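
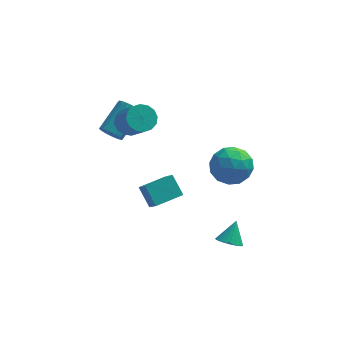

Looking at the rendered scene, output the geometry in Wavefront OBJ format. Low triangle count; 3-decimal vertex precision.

v -2.939 -0.067 -1.528
v -2.62 -0.83 -0.659
v -1.722 0.626 -1.366
v -1.403 -0.137 -0.497
v -2.437 -0.763 -2.323
v -2.118 -1.526 -1.454
v -1.22 -0.07 -2.161
v -0.901 -0.833 -1.292
v 1.466 4.221 -2.508
v 2.348 3.918 -3.155
v 0.332 3.302 -3.625
v 1.214 2.999 -4.272
v 1.102 2.569 -3.227
v 1.803 3.137 -2.536
v 0.877 4.083 -4.244
v 1.578 4.651 -3.553
v 1.985 3.832 -4.228
v 2.124 2.897 -3.599
v 0.556 4.323 -3.181
v 0.695 3.388 -2.552
v 2.006 4.15 -2.734
v 0.674 3.07 -4.046
v 0.608 2.817 -3.432
v 1.126 2.639 -3.812
v 1.686 3.691 -2.37
v 2.205 3.513 -2.75
v 1.472 2.72 -2.792
v 0.475 3.707 -4.03
v 0.994 3.529 -4.41
v 1.554 4.581 -2.968
v 2.072 4.403 -3.348
v 1.208 4.5 -3.988
v 2.312 3.922 -3.744
v 1.645 3.382 -4.401
v 1.447 4.019 -4.384
v 1.859 4.352 -3.978
v 2.393 3.372 -3.375
v 1.727 2.832 -4.031
v 1.661 2.579 -3.417
v 2.073 2.913 -3.011
v 2.18 3.322 -4.005
v 0.953 4.388 -2.749
v 0.287 3.848 -3.405
v 0.607 4.307 -3.769
v 1.019 4.641 -3.363
v 1.035 3.838 -2.379
v 0.368 3.298 -3.036
v 0.821 2.868 -2.802
v 1.233 3.201 -2.396
v 0.5 3.898 -2.775
v -3.425 2.448 0.986
v -2.766 2.396 0.61
v -2.156 1.4 1.818
v -2.815 1.452 2.194
v -2.725 2.708 0.846
v -2.115 1.712 2.054
v -2.87 2.95 1.12
v -2.26 1.954 2.328
v -3.165 3.058 1.357
v -2.555 2.062 2.565
v -3.529 3.002 1.496
v -2.919 2.006 2.703
v -3.865 2.798 1.497
v -3.255 1.802 2.705
v -4.084 2.5 1.362
v -3.474 1.504 2.57
v -4.125 2.188 1.126
v -3.515 1.192 2.334
v -3.98 1.946 0.852
v -3.37 0.95 2.06
v -3.685 1.838 0.615
v -3.075 0.842 1.823
v -3.321 1.894 0.477
v -2.711 0.898 1.684
v -2.985 2.098 0.475
v -2.375 1.102 1.683
v 1.18 -2.476 -3.151
v 1.594 -2.16 -3.54
v 1.5 -1.784 -2.249
v 1.383 -2.023 -3.57
v 1.141 -1.954 -3.537
v 0.905 -1.965 -3.444
v 0.711 -2.054 -3.307
v 0.588 -2.206 -3.147
v 0.555 -2.4 -2.986
v 0.618 -2.605 -2.851
v 0.766 -2.791 -2.761
v 0.977 -2.928 -2.731
v 1.218 -2.997 -2.764
v 1.454 -2.986 -2.857
v 1.649 -2.898 -2.994
v 1.771 -2.745 -3.155
v 1.804 -2.551 -3.315
v 1.742 -2.346 -3.45
v -4.342 2.972 -0.425
v -3.837 2.912 -0.813
v -2.972 4.188 0.117
v -3.478 4.248 0.505
v -4.026 3.144 -0.954
v -3.162 4.42 -0.025
v -4.301 3.33 -0.954
v -3.436 4.605 -0.024
v -4.586 3.419 -0.812
v -3.722 4.695 0.118
v -4.806 3.39 -0.566
v -3.942 4.665 0.364
v -4.902 3.248 -0.283
v -4.038 4.524 0.647
v -4.848 3.032 -0.037
v -3.983 4.308 0.893
v -4.658 2.8 0.105
v -3.794 4.076 1.034
v -4.384 2.615 0.104
v -3.519 3.89 1.034
v -4.098 2.525 -0.038
v -3.234 3.801 0.892
v -3.878 2.555 -0.284
v -3.014 3.83 0.646
v -3.782 2.696 -0.567
v -2.918 3.972 0.363
f 2 4 1
f 5 2 1
f 1 4 3
f 3 5 1
f 2 8 4
f 6 2 5
f 6 8 2
f 4 8 3
f 7 5 3
f 3 8 7
f 7 6 5
f 8 6 7
f 9 46 25
f 46 20 49
f 25 49 14
f 46 49 25
f 9 25 21
f 25 14 26
f 21 26 10
f 25 26 21
f 9 21 30
f 21 10 31
f 30 31 16
f 21 31 30
f 9 30 42
f 30 16 45
f 42 45 19
f 30 45 42
f 9 42 46
f 42 19 50
f 46 50 20
f 42 50 46
f 10 26 37
f 26 14 40
f 37 40 18
f 26 40 37
f 14 49 27
f 49 20 48
f 27 48 13
f 49 48 27
f 20 50 47
f 50 19 43
f 47 43 11
f 50 43 47
f 19 45 44
f 45 16 32
f 44 32 15
f 45 32 44
f 16 31 36
f 31 10 33
f 36 33 17
f 31 33 36
f 12 38 24
f 38 18 39
f 24 39 13
f 38 39 24
f 12 24 22
f 24 13 23
f 22 23 11
f 24 23 22
f 12 22 29
f 22 11 28
f 29 28 15
f 22 28 29
f 12 29 34
f 29 15 35
f 34 35 17
f 29 35 34
f 12 34 38
f 34 17 41
f 38 41 18
f 34 41 38
f 13 39 27
f 39 18 40
f 27 40 14
f 39 40 27
f 11 23 47
f 23 13 48
f 47 48 20
f 23 48 47
f 15 28 44
f 28 11 43
f 44 43 19
f 28 43 44
f 17 35 36
f 35 15 32
f 36 32 16
f 35 32 36
f 18 41 37
f 41 17 33
f 37 33 10
f 41 33 37
f 52 51 55
f 52 55 53
f 53 55 56
f 53 56 54
f 55 51 57
f 55 57 56
f 56 57 58
f 56 58 54
f 57 51 59
f 57 59 58
f 58 59 60
f 58 60 54
f 59 51 61
f 59 61 60
f 60 61 62
f 60 62 54
f 61 51 63
f 61 63 62
f 62 63 64
f 62 64 54
f 63 51 65
f 63 65 64
f 64 65 66
f 64 66 54
f 65 51 67
f 65 67 66
f 66 67 68
f 66 68 54
f 67 51 69
f 67 69 68
f 68 69 70
f 68 70 54
f 69 51 71
f 69 71 70
f 70 71 72
f 70 72 54
f 71 51 73
f 71 73 72
f 72 73 74
f 72 74 54
f 73 51 75
f 73 75 74
f 74 75 76
f 74 76 54
f 75 51 52
f 75 52 76
f 76 52 53
f 76 53 54
f 78 77 80
f 78 80 79
f 80 77 81
f 80 81 79
f 81 77 82
f 81 82 79
f 82 77 83
f 82 83 79
f 83 77 84
f 83 84 79
f 84 77 85
f 84 85 79
f 85 77 86
f 85 86 79
f 86 77 87
f 86 87 79
f 87 77 88
f 87 88 79
f 88 77 89
f 88 89 79
f 89 77 90
f 89 90 79
f 90 77 91
f 90 91 79
f 91 77 92
f 91 92 79
f 92 77 93
f 92 93 79
f 93 77 94
f 93 94 79
f 94 77 78
f 94 78 79
f 96 95 99
f 96 99 97
f 97 99 100
f 97 100 98
f 99 95 101
f 99 101 100
f 100 101 102
f 100 102 98
f 101 95 103
f 101 103 102
f 102 103 104
f 102 104 98
f 103 95 105
f 103 105 104
f 104 105 106
f 104 106 98
f 105 95 107
f 105 107 106
f 106 107 108
f 106 108 98
f 107 95 109
f 107 109 108
f 108 109 110
f 108 110 98
f 109 95 111
f 109 111 110
f 110 111 112
f 110 112 98
f 111 95 113
f 111 113 112
f 112 113 114
f 112 114 98
f 113 95 115
f 113 115 114
f 114 115 116
f 114 116 98
f 115 95 117
f 115 117 116
f 116 117 118
f 116 118 98
f 117 95 119
f 117 119 118
f 118 119 120
f 118 120 98
f 119 95 96
f 119 96 120
f 120 96 97
f 120 97 98



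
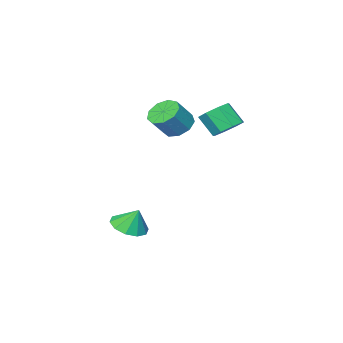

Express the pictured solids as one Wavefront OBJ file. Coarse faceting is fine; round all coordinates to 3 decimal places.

v -0.131 -0.974 2.318
v 0.452 -0.927 1.787
v 1.294 -0.918 2.711
v 0.711 -0.966 3.242
v 0.291 -0.431 1.929
v 1.132 -0.422 2.854
v -0.068 -0.19 2.253
v 0.773 -0.181 3.178
v -0.456 -0.316 2.608
v 0.385 -0.307 3.532
v -0.692 -0.75 2.826
v 0.149 -0.741 3.751
v -0.665 -1.289 2.807
v 0.176 -1.28 3.732
v -0.388 -1.681 2.559
v 0.453 -1.672 3.483
v 0.009 -1.743 2.198
v 0.85 -1.734 3.122
v 0.341 -1.445 1.893
v 1.182 -1.436 2.818
v 2.57 -0.937 -2.819
v 3.222 -0.381 -2.97
v 2.41 -0.483 -1.841
v 2.767 -0.156 -3.149
v 2.237 -0.23 -3.202
v 1.834 -0.574 -3.108
v 1.713 -1.057 -2.904
v 1.919 -1.493 -2.667
v 2.374 -1.718 -2.489
v 2.904 -1.644 -2.436
v 3.306 -1.3 -2.53
v 3.428 -0.817 -2.734
v -1.459 0.676 2.218
v -0.751 0.509 1.934
v -0.534 -0.182 2.878
v -1.241 -0.016 3.162
v -0.749 0.991 2.286
v -0.531 0.3 3.23
v -1.161 1.288 2.598
v -0.944 0.597 3.542
v -1.748 1.226 2.688
v -1.531 0.535 3.632
v -2.166 0.842 2.502
v -1.949 0.151 3.446
v -2.169 0.36 2.15
v -1.951 -0.331 3.094
v -1.756 0.063 1.838
v -1.539 -0.628 2.782
v -1.169 0.125 1.748
v -0.952 -0.566 2.692
f 2 1 5
f 2 5 3
f 3 5 6
f 3 6 4
f 5 1 7
f 5 7 6
f 6 7 8
f 6 8 4
f 7 1 9
f 7 9 8
f 8 9 10
f 8 10 4
f 9 1 11
f 9 11 10
f 10 11 12
f 10 12 4
f 11 1 13
f 11 13 12
f 12 13 14
f 12 14 4
f 13 1 15
f 13 15 14
f 14 15 16
f 14 16 4
f 15 1 17
f 15 17 16
f 16 17 18
f 16 18 4
f 17 1 19
f 17 19 18
f 18 19 20
f 18 20 4
f 19 1 2
f 19 2 20
f 20 2 3
f 20 3 4
f 22 21 24
f 22 24 23
f 24 21 25
f 24 25 23
f 25 21 26
f 25 26 23
f 26 21 27
f 26 27 23
f 27 21 28
f 27 28 23
f 28 21 29
f 28 29 23
f 29 21 30
f 29 30 23
f 30 21 31
f 30 31 23
f 31 21 32
f 31 32 23
f 32 21 22
f 32 22 23
f 34 33 37
f 34 37 35
f 35 37 38
f 35 38 36
f 37 33 39
f 37 39 38
f 38 39 40
f 38 40 36
f 39 33 41
f 39 41 40
f 40 41 42
f 40 42 36
f 41 33 43
f 41 43 42
f 42 43 44
f 42 44 36
f 43 33 45
f 43 45 44
f 44 45 46
f 44 46 36
f 45 33 47
f 45 47 46
f 46 47 48
f 46 48 36
f 47 33 49
f 47 49 48
f 48 49 50
f 48 50 36
f 49 33 34
f 49 34 50
f 50 34 35
f 50 35 36



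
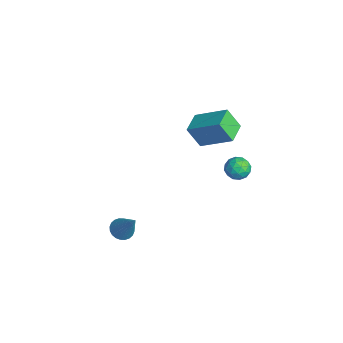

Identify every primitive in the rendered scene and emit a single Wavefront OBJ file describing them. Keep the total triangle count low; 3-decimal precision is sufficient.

v 1.958 -3.819 -1.278
v 2.518 -3.804 -1.646
v 3.022 -3.381 0.358
v 2.44 -3.555 -1.662
v 2.289 -3.346 -1.619
v 2.087 -3.209 -1.525
v 1.866 -3.165 -1.393
v 1.658 -3.221 -1.243
v 1.497 -3.368 -1.099
v 1.406 -3.583 -0.982
v 1.399 -3.834 -0.911
v 1.477 -4.083 -0.895
v 1.628 -4.292 -0.937
v 1.83 -4.429 -1.032
v 2.051 -4.473 -1.164
v 2.259 -4.417 -1.313
v 2.42 -4.27 -1.457
v 2.511 -4.055 -1.574
v 1.31 3.192 1.031
v 1.701 2.783 1.518
v 0.419 2.377 1.062
v 0.81 1.968 1.549
v 0.527 2.627 1.757
v 1.078 3.131 1.738
v 1.042 2.029 0.842
v 1.593 2.533 0.823
v 1.535 2.064 1.401
v 1.217 2.434 1.967
v 0.903 2.726 0.613
v 0.585 3.096 1.179
v 1.584 3.059 1.272
v 0.536 2.101 1.308
v 0.37 2.488 1.43
v 0.6 2.248 1.717
v 1.218 3.263 1.401
v 1.447 3.023 1.687
v 0.757 2.931 1.828
v 0.673 2.137 0.893
v 0.902 1.897 1.179
v 1.52 2.912 0.863
v 1.75 2.672 1.15
v 1.363 2.229 0.752
v 1.716 2.396 1.49
v 1.192 1.917 1.508
v 1.329 1.953 1.092
v 1.652 2.249 1.081
v 1.529 2.613 1.822
v 1.005 2.135 1.84
v 0.839 2.522 1.962
v 1.163 2.818 1.951
v 1.432 2.191 1.753
v 1.115 3.025 0.74
v 0.591 2.547 0.758
v 0.957 2.342 0.629
v 1.281 2.638 0.618
v 0.928 3.243 1.072
v 0.404 2.764 1.09
v 0.468 2.911 1.499
v 0.791 3.207 1.488
v 0.688 2.969 0.827
v -3.747 2.032 -0.934
v -4.091 1.363 0.341
v -4.877 2.833 -0.819
v -5.221 2.164 0.456
v -2.599 3.496 0.144
v -2.943 2.827 1.419
v -3.729 4.297 0.259
v -4.073 3.628 1.534
f 2 1 4
f 2 4 3
f 4 1 5
f 4 5 3
f 5 1 6
f 5 6 3
f 6 1 7
f 6 7 3
f 7 1 8
f 7 8 3
f 8 1 9
f 8 9 3
f 9 1 10
f 9 10 3
f 10 1 11
f 10 11 3
f 11 1 12
f 11 12 3
f 12 1 13
f 12 13 3
f 13 1 14
f 13 14 3
f 14 1 15
f 14 15 3
f 15 1 16
f 15 16 3
f 16 1 17
f 16 17 3
f 17 1 18
f 17 18 3
f 18 1 2
f 18 2 3
f 19 56 35
f 56 30 59
f 35 59 24
f 56 59 35
f 19 35 31
f 35 24 36
f 31 36 20
f 35 36 31
f 19 31 40
f 31 20 41
f 40 41 26
f 31 41 40
f 19 40 52
f 40 26 55
f 52 55 29
f 40 55 52
f 19 52 56
f 52 29 60
f 56 60 30
f 52 60 56
f 20 36 47
f 36 24 50
f 47 50 28
f 36 50 47
f 24 59 37
f 59 30 58
f 37 58 23
f 59 58 37
f 30 60 57
f 60 29 53
f 57 53 21
f 60 53 57
f 29 55 54
f 55 26 42
f 54 42 25
f 55 42 54
f 26 41 46
f 41 20 43
f 46 43 27
f 41 43 46
f 22 48 34
f 48 28 49
f 34 49 23
f 48 49 34
f 22 34 32
f 34 23 33
f 32 33 21
f 34 33 32
f 22 32 39
f 32 21 38
f 39 38 25
f 32 38 39
f 22 39 44
f 39 25 45
f 44 45 27
f 39 45 44
f 22 44 48
f 44 27 51
f 48 51 28
f 44 51 48
f 23 49 37
f 49 28 50
f 37 50 24
f 49 50 37
f 21 33 57
f 33 23 58
f 57 58 30
f 33 58 57
f 25 38 54
f 38 21 53
f 54 53 29
f 38 53 54
f 27 45 46
f 45 25 42
f 46 42 26
f 45 42 46
f 28 51 47
f 51 27 43
f 47 43 20
f 51 43 47
f 62 64 61
f 65 62 61
f 61 64 63
f 63 65 61
f 62 68 64
f 66 62 65
f 66 68 62
f 64 68 63
f 67 65 63
f 63 68 67
f 67 66 65
f 68 66 67



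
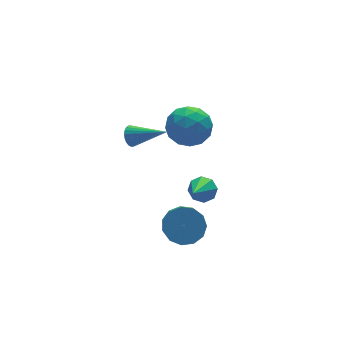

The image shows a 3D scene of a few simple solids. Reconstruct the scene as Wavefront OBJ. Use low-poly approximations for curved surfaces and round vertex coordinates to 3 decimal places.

v 1.34 -2.996 1.059
v 1.926 -3.448 1.236
v 0.22 -4.004 2.201
v 1.881 -2.992 1.594
v 1.519 -2.538 1.639
v 1.053 -2.353 1.345
v 0.755 -2.545 0.883
v 0.8 -3.001 0.525
v 1.161 -3.454 0.48
v 1.628 -3.64 0.774
v 0.382 2.696 0.998
v 0.7 2.625 0.436
v 1.698 1.284 1.922
v 0.83 2.816 0.543
v 0.891 2.988 0.719
v 0.875 3.115 0.937
v 0.784 3.179 1.165
v 0.631 3.17 1.367
v 0.441 3.088 1.514
v 0.242 2.947 1.581
v 0.064 2.767 1.56
v -0.066 2.577 1.454
v -0.127 2.405 1.278
v -0.111 2.277 1.059
v -0.02 2.213 0.832
v 0.133 2.223 0.629
v 0.323 2.305 0.483
v 0.523 2.446 0.415
v 2.376 1.072 2.823
v 3.186 0.566 3.648
v 1.274 -0.646 2.852
v 2.084 -1.152 3.677
v 1.333 -0.201 4.031
v 2.015 0.861 4.013
v 2.445 -0.941 2.487
v 3.127 0.121 2.469
v 3.229 -0.677 3.441
v 2.541 -0.22 4.395
v 1.919 0.14 2.105
v 1.231 0.597 3.059
v 2.878 0.97 3.233
v 1.582 -1.05 3.267
v 1.141 -0.491 3.475
v 1.617 -0.788 3.96
v 2.189 1.143 3.447
v 2.665 0.846 3.932
v 1.576 0.395 4.158
v 1.795 -0.926 2.568
v 2.271 -1.223 3.053
v 2.843 0.708 2.54
v 3.319 0.411 3.025
v 2.884 -0.475 2.342
v 3.379 -0.058 3.596
v 2.731 -1.068 3.613
v 2.944 -0.944 2.914
v 3.344 -0.32 2.903
v 2.975 0.211 4.157
v 2.327 -0.799 4.174
v 1.886 -0.241 4.382
v 2.286 0.384 4.371
v 3 -0.521 4.035
v 2.133 0.719 2.326
v 1.485 -0.291 2.343
v 2.174 -0.464 2.129
v 2.574 0.161 2.118
v 1.729 0.988 2.887
v 1.081 -0.022 2.904
v 1.116 0.24 3.597
v 1.516 0.864 3.586
v 1.46 0.441 2.465
v 0.116 -3.271 -1.009
v 0.849 -2.875 -0.321
v 0.316 -3.932 0.856
v -0.416 -4.329 0.169
v 0.346 -2.54 -0.248
v -0.187 -3.597 0.93
v -0.229 -2.437 -0.416
v -0.762 -3.495 0.761
v -0.695 -2.599 -0.773
v -1.228 -3.657 0.405
v -0.904 -2.975 -1.204
v -1.436 -4.032 -0.026
v -0.788 -3.444 -1.573
v -1.321 -4.502 -0.396
v -0.385 -3.859 -1.763
v -0.918 -4.916 -0.586
v 0.177 -4.087 -1.714
v -0.356 -5.144 -0.536
v 0.72 -4.056 -1.441
v 0.187 -5.114 -0.263
v 1.071 -3.776 -1.03
v 0.538 -4.833 0.148
v 1.119 -3.336 -0.613
v 0.586 -4.393 0.565
f 2 1 4
f 2 4 3
f 4 1 5
f 4 5 3
f 5 1 6
f 5 6 3
f 6 1 7
f 6 7 3
f 7 1 8
f 7 8 3
f 8 1 9
f 8 9 3
f 9 1 10
f 9 10 3
f 10 1 2
f 10 2 3
f 12 11 14
f 12 14 13
f 14 11 15
f 14 15 13
f 15 11 16
f 15 16 13
f 16 11 17
f 16 17 13
f 17 11 18
f 17 18 13
f 18 11 19
f 18 19 13
f 19 11 20
f 19 20 13
f 20 11 21
f 20 21 13
f 21 11 22
f 21 22 13
f 22 11 23
f 22 23 13
f 23 11 24
f 23 24 13
f 24 11 25
f 24 25 13
f 25 11 26
f 25 26 13
f 26 11 27
f 26 27 13
f 27 11 28
f 27 28 13
f 28 11 12
f 28 12 13
f 29 66 45
f 66 40 69
f 45 69 34
f 66 69 45
f 29 45 41
f 45 34 46
f 41 46 30
f 45 46 41
f 29 41 50
f 41 30 51
f 50 51 36
f 41 51 50
f 29 50 62
f 50 36 65
f 62 65 39
f 50 65 62
f 29 62 66
f 62 39 70
f 66 70 40
f 62 70 66
f 30 46 57
f 46 34 60
f 57 60 38
f 46 60 57
f 34 69 47
f 69 40 68
f 47 68 33
f 69 68 47
f 40 70 67
f 70 39 63
f 67 63 31
f 70 63 67
f 39 65 64
f 65 36 52
f 64 52 35
f 65 52 64
f 36 51 56
f 51 30 53
f 56 53 37
f 51 53 56
f 32 58 44
f 58 38 59
f 44 59 33
f 58 59 44
f 32 44 42
f 44 33 43
f 42 43 31
f 44 43 42
f 32 42 49
f 42 31 48
f 49 48 35
f 42 48 49
f 32 49 54
f 49 35 55
f 54 55 37
f 49 55 54
f 32 54 58
f 54 37 61
f 58 61 38
f 54 61 58
f 33 59 47
f 59 38 60
f 47 60 34
f 59 60 47
f 31 43 67
f 43 33 68
f 67 68 40
f 43 68 67
f 35 48 64
f 48 31 63
f 64 63 39
f 48 63 64
f 37 55 56
f 55 35 52
f 56 52 36
f 55 52 56
f 38 61 57
f 61 37 53
f 57 53 30
f 61 53 57
f 72 71 75
f 72 75 73
f 73 75 76
f 73 76 74
f 75 71 77
f 75 77 76
f 76 77 78
f 76 78 74
f 77 71 79
f 77 79 78
f 78 79 80
f 78 80 74
f 79 71 81
f 79 81 80
f 80 81 82
f 80 82 74
f 81 71 83
f 81 83 82
f 82 83 84
f 82 84 74
f 83 71 85
f 83 85 84
f 84 85 86
f 84 86 74
f 85 71 87
f 85 87 86
f 86 87 88
f 86 88 74
f 87 71 89
f 87 89 88
f 88 89 90
f 88 90 74
f 89 71 91
f 89 91 90
f 90 91 92
f 90 92 74
f 91 71 93
f 91 93 92
f 92 93 94
f 92 94 74
f 93 71 72
f 93 72 94
f 94 72 73
f 94 73 74



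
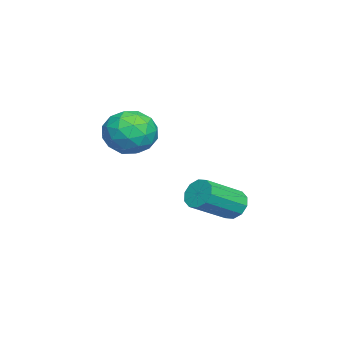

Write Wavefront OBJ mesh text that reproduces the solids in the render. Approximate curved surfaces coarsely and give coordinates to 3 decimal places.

v -0.524 1.673 -4.047
v -0.281 1.358 -4.729
v 1.067 0.072 -3.656
v 0.824 0.387 -2.973
v 0.005 1.741 -4.629
v 1.353 0.455 -3.556
v 0.089 2.098 -4.307
v 1.437 0.812 -3.234
v -0.062 2.293 -3.885
v 1.287 1.007 -2.812
v -0.389 2.25 -3.525
v 0.96 0.965 -2.452
v -0.767 1.988 -3.364
v 0.581 0.702 -2.291
v -1.053 1.605 -3.464
v 0.295 0.319 -2.391
v -1.137 1.248 -3.786
v 0.211 -0.038 -2.713
v -0.987 1.053 -4.208
v 0.362 -0.233 -3.135
v -0.66 1.095 -4.568
v 0.689 -0.19 -3.495
v 2.541 -0.934 0.575
v 3.607 -1.475 0.489
v 1.773 -2.565 1.291
v 2.839 -3.106 1.205
v 2.673 -2.233 2.01
v 3.147 -1.225 1.567
v 2.233 -2.815 0.213
v 2.707 -1.807 -0.23
v 3.417 -2.637 0.265
v 3.689 -2.277 1.376
v 1.691 -1.763 0.404
v 1.963 -1.403 1.515
v 3.142 -1.062 0.469
v 2.238 -2.978 1.311
v 2.14 -2.466 1.784
v 2.767 -2.783 1.733
v 2.871 -0.915 1.103
v 3.498 -1.233 1.052
v 2.949 -1.678 1.946
v 1.882 -2.807 0.728
v 2.509 -3.125 0.677
v 2.613 -1.257 0.047
v 3.24 -1.574 -0.004
v 2.431 -2.362 -0.166
v 3.656 -2.062 0.287
v 3.205 -3.021 0.708
v 2.848 -2.85 0.124
v 3.127 -2.257 -0.136
v 3.816 -1.851 0.94
v 3.365 -2.809 1.36
v 3.267 -2.297 1.834
v 3.546 -1.704 1.574
v 3.704 -2.534 0.808
v 2.015 -1.231 0.42
v 1.564 -2.189 0.84
v 1.834 -2.336 0.206
v 2.113 -1.743 -0.054
v 2.175 -1.019 1.072
v 1.724 -1.978 1.493
v 2.253 -1.783 1.916
v 2.532 -1.19 1.656
v 1.676 -1.506 0.972
f 2 1 5
f 2 5 3
f 3 5 6
f 3 6 4
f 5 1 7
f 5 7 6
f 6 7 8
f 6 8 4
f 7 1 9
f 7 9 8
f 8 9 10
f 8 10 4
f 9 1 11
f 9 11 10
f 10 11 12
f 10 12 4
f 11 1 13
f 11 13 12
f 12 13 14
f 12 14 4
f 13 1 15
f 13 15 14
f 14 15 16
f 14 16 4
f 15 1 17
f 15 17 16
f 16 17 18
f 16 18 4
f 17 1 19
f 17 19 18
f 18 19 20
f 18 20 4
f 19 1 21
f 19 21 20
f 20 21 22
f 20 22 4
f 21 1 2
f 21 2 22
f 22 2 3
f 22 3 4
f 23 60 39
f 60 34 63
f 39 63 28
f 60 63 39
f 23 39 35
f 39 28 40
f 35 40 24
f 39 40 35
f 23 35 44
f 35 24 45
f 44 45 30
f 35 45 44
f 23 44 56
f 44 30 59
f 56 59 33
f 44 59 56
f 23 56 60
f 56 33 64
f 60 64 34
f 56 64 60
f 24 40 51
f 40 28 54
f 51 54 32
f 40 54 51
f 28 63 41
f 63 34 62
f 41 62 27
f 63 62 41
f 34 64 61
f 64 33 57
f 61 57 25
f 64 57 61
f 33 59 58
f 59 30 46
f 58 46 29
f 59 46 58
f 30 45 50
f 45 24 47
f 50 47 31
f 45 47 50
f 26 52 38
f 52 32 53
f 38 53 27
f 52 53 38
f 26 38 36
f 38 27 37
f 36 37 25
f 38 37 36
f 26 36 43
f 36 25 42
f 43 42 29
f 36 42 43
f 26 43 48
f 43 29 49
f 48 49 31
f 43 49 48
f 26 48 52
f 48 31 55
f 52 55 32
f 48 55 52
f 27 53 41
f 53 32 54
f 41 54 28
f 53 54 41
f 25 37 61
f 37 27 62
f 61 62 34
f 37 62 61
f 29 42 58
f 42 25 57
f 58 57 33
f 42 57 58
f 31 49 50
f 49 29 46
f 50 46 30
f 49 46 50
f 32 55 51
f 55 31 47
f 51 47 24
f 55 47 51



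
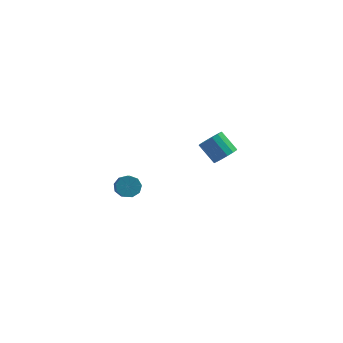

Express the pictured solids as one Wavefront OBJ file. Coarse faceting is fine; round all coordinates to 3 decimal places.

v -2.043 -1.683 1.975
v -1.457 -1.512 1.994
v -1.132 -2.747 3.024
v -1.717 -2.917 3.005
v -1.672 -1.319 2.295
v -1.346 -2.553 3.324
v -2.06 -1.295 2.446
v -1.735 -2.53 3.475
v -2.44 -1.453 2.377
v -2.115 -2.687 3.406
v -2.634 -1.718 2.12
v -2.309 -2.953 3.149
v -2.552 -1.967 1.795
v -2.226 -3.202 2.825
v -2.231 -2.083 1.555
v -1.905 -3.317 2.584
v -1.822 -2.011 1.511
v -1.496 -3.246 2.541
v -1.517 -1.786 1.685
v -1.191 -3.021 2.714
v 2.06 3.589 0.503
v 2.592 3.67 0.965
v 1.752 4.192 1.84
v 1.22 4.111 1.377
v 2.586 3.983 0.773
v 1.746 4.505 1.647
v 2.438 4.19 0.507
v 1.598 4.712 1.382
v 2.189 4.236 0.241
v 1.349 4.758 1.115
v 1.906 4.109 0.044
v 1.066 4.631 0.919
v 1.664 3.843 -0.029
v 0.824 4.364 0.846
v 1.528 3.508 0.04
v 0.688 4.03 0.915
v 1.534 3.195 0.233
v 0.694 3.717 1.107
v 1.682 2.988 0.498
v 0.842 3.51 1.373
v 1.931 2.942 0.765
v 1.091 3.464 1.639
v 2.214 3.069 0.961
v 1.374 3.591 1.836
v 2.456 3.336 1.034
v 1.616 3.857 1.909
f 2 1 5
f 2 5 3
f 3 5 6
f 3 6 4
f 5 1 7
f 5 7 6
f 6 7 8
f 6 8 4
f 7 1 9
f 7 9 8
f 8 9 10
f 8 10 4
f 9 1 11
f 9 11 10
f 10 11 12
f 10 12 4
f 11 1 13
f 11 13 12
f 12 13 14
f 12 14 4
f 13 1 15
f 13 15 14
f 14 15 16
f 14 16 4
f 15 1 17
f 15 17 16
f 16 17 18
f 16 18 4
f 17 1 19
f 17 19 18
f 18 19 20
f 18 20 4
f 19 1 2
f 19 2 20
f 20 2 3
f 20 3 4
f 22 21 25
f 22 25 23
f 23 25 26
f 23 26 24
f 25 21 27
f 25 27 26
f 26 27 28
f 26 28 24
f 27 21 29
f 27 29 28
f 28 29 30
f 28 30 24
f 29 21 31
f 29 31 30
f 30 31 32
f 30 32 24
f 31 21 33
f 31 33 32
f 32 33 34
f 32 34 24
f 33 21 35
f 33 35 34
f 34 35 36
f 34 36 24
f 35 21 37
f 35 37 36
f 36 37 38
f 36 38 24
f 37 21 39
f 37 39 38
f 38 39 40
f 38 40 24
f 39 21 41
f 39 41 40
f 40 41 42
f 40 42 24
f 41 21 43
f 41 43 42
f 42 43 44
f 42 44 24
f 43 21 45
f 43 45 44
f 44 45 46
f 44 46 24
f 45 21 22
f 45 22 46
f 46 22 23
f 46 23 24



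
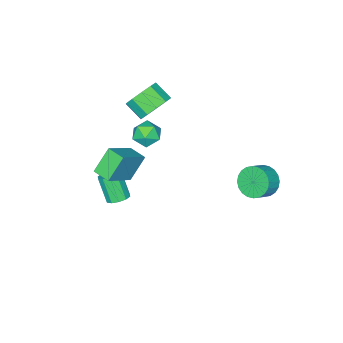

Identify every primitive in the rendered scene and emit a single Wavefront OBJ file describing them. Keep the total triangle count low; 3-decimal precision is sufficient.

v -0.658 -3.423 2.699
v 0.295 -3.132 3.061
v 0.352 -4.166 3.742
v -0.602 -4.457 3.381
v -0.158 -2.889 3.467
v -0.102 -3.924 4.148
v -0.803 -2.85 3.579
v -0.746 -3.885 4.261
v -1.392 -3.03 3.356
v -1.335 -4.064 4.038
v -1.701 -3.36 2.882
v -1.644 -4.394 3.564
v -1.612 -3.714 2.338
v -1.555 -4.748 3.019
v -1.158 -3.956 1.932
v -1.102 -4.991 2.613
v -0.514 -3.995 1.819
v -0.457 -5.03 2.501
v 0.075 -3.816 2.042
v 0.132 -4.85 2.724
v 0.384 -3.486 2.516
v 0.441 -4.52 3.198
v 0.681 -2.269 2.883
v 1.466 -2.173 2.514
v 0.274 -3.087 1.806
v 1.059 -2.991 1.437
v 0.976 -3.453 2.173
v 1.228 -2.947 2.838
v 0.512 -2.313 1.482
v 0.764 -1.807 2.147
v 1.362 -2.2 1.648
v 1.648 -2.905 2.075
v 0.092 -2.355 2.245
v 0.378 -3.06 2.672
v 2.383 -3.305 -2.884
v 3.017 -3.175 -2.712
v 2.812 -4.006 -1.325
v 2.177 -4.135 -1.496
v 2.779 -2.869 -2.564
v 2.574 -3.7 -1.177
v 2.39 -2.73 -2.539
v 2.185 -3.561 -1.151
v 1.998 -2.811 -2.645
v 1.793 -3.642 -1.257
v 1.753 -3.08 -2.842
v 1.548 -3.91 -1.455
v 1.748 -3.434 -3.055
v 1.543 -4.265 -1.668
v 1.986 -3.74 -3.203
v 1.781 -4.571 -1.816
v 2.375 -3.879 -3.229
v 2.17 -4.71 -1.841
v 2.767 -3.798 -3.123
v 2.562 -4.629 -1.735
v 3.012 -3.53 -2.925
v 2.807 -4.36 -1.538
v -2.342 2.671 -0.651
v -1.836 2.393 -1.43
v -0.972 2.39 -0.869
v -1.478 2.669 -0.089
v -1.816 2.769 -1.46
v -0.952 2.767 -0.898
v -1.875 3.131 -1.366
v -1.012 3.129 -0.805
v -2.006 3.423 -1.164
v -1.143 3.421 -0.602
v -2.188 3.6 -0.883
v -1.325 3.598 -0.322
v -2.394 3.636 -0.567
v -1.53 3.634 -0.006
v -2.591 3.525 -0.264
v -1.728 3.523 0.298
v -2.751 3.284 -0.02
v -1.887 3.282 0.542
v -2.848 2.95 0.129
v -1.984 2.947 0.69
v -2.868 2.573 0.158
v -2.004 2.571 0.72
v -2.808 2.211 0.065
v -1.945 2.209 0.626
v -2.677 1.919 -0.138
v -1.814 1.917 0.424
v -2.495 1.742 -0.418
v -1.632 1.74 0.143
v -2.29 1.706 -0.734
v -1.426 1.704 -0.173
v -2.092 1.817 -1.038
v -1.229 1.815 -0.476
v -1.933 2.058 -1.282
v -1.069 2.056 -0.72
v 2.599 -3.207 -0.149
v 1.599 -3.106 1.135
v 2.594 -2.171 -0.234
v 1.595 -2.069 1.05
v 4.305 -3.091 1.17
v 3.306 -2.989 2.454
v 4.301 -2.054 1.085
v 3.301 -1.953 2.369
f 2 1 5
f 2 5 3
f 3 5 6
f 3 6 4
f 5 1 7
f 5 7 6
f 6 7 8
f 6 8 4
f 7 1 9
f 7 9 8
f 8 9 10
f 8 10 4
f 9 1 11
f 9 11 10
f 10 11 12
f 10 12 4
f 11 1 13
f 11 13 12
f 12 13 14
f 12 14 4
f 13 1 15
f 13 15 14
f 14 15 16
f 14 16 4
f 15 1 17
f 15 17 16
f 16 17 18
f 16 18 4
f 17 1 19
f 17 19 18
f 18 19 20
f 18 20 4
f 19 1 21
f 19 21 20
f 20 21 22
f 20 22 4
f 21 1 2
f 21 2 22
f 22 2 3
f 22 3 4
f 23 34 28
f 23 28 24
f 23 24 30
f 23 30 33
f 23 33 34
f 24 28 32
f 28 34 27
f 34 33 25
f 33 30 29
f 30 24 31
f 26 32 27
f 26 27 25
f 26 25 29
f 26 29 31
f 26 31 32
f 27 32 28
f 25 27 34
f 29 25 33
f 31 29 30
f 32 31 24
f 36 35 39
f 36 39 37
f 37 39 40
f 37 40 38
f 39 35 41
f 39 41 40
f 40 41 42
f 40 42 38
f 41 35 43
f 41 43 42
f 42 43 44
f 42 44 38
f 43 35 45
f 43 45 44
f 44 45 46
f 44 46 38
f 45 35 47
f 45 47 46
f 46 47 48
f 46 48 38
f 47 35 49
f 47 49 48
f 48 49 50
f 48 50 38
f 49 35 51
f 49 51 50
f 50 51 52
f 50 52 38
f 51 35 53
f 51 53 52
f 52 53 54
f 52 54 38
f 53 35 55
f 53 55 54
f 54 55 56
f 54 56 38
f 55 35 36
f 55 36 56
f 56 36 37
f 56 37 38
f 58 57 61
f 58 61 59
f 59 61 62
f 59 62 60
f 61 57 63
f 61 63 62
f 62 63 64
f 62 64 60
f 63 57 65
f 63 65 64
f 64 65 66
f 64 66 60
f 65 57 67
f 65 67 66
f 66 67 68
f 66 68 60
f 67 57 69
f 67 69 68
f 68 69 70
f 68 70 60
f 69 57 71
f 69 71 70
f 70 71 72
f 70 72 60
f 71 57 73
f 71 73 72
f 72 73 74
f 72 74 60
f 73 57 75
f 73 75 74
f 74 75 76
f 74 76 60
f 75 57 77
f 75 77 76
f 76 77 78
f 76 78 60
f 77 57 79
f 77 79 78
f 78 79 80
f 78 80 60
f 79 57 81
f 79 81 80
f 80 81 82
f 80 82 60
f 81 57 83
f 81 83 82
f 82 83 84
f 82 84 60
f 83 57 85
f 83 85 84
f 84 85 86
f 84 86 60
f 85 57 87
f 85 87 86
f 86 87 88
f 86 88 60
f 87 57 89
f 87 89 88
f 88 89 90
f 88 90 60
f 89 57 58
f 89 58 90
f 90 58 59
f 90 59 60
f 92 94 91
f 95 92 91
f 91 94 93
f 93 95 91
f 92 98 94
f 96 92 95
f 96 98 92
f 94 98 93
f 97 95 93
f 93 98 97
f 97 96 95
f 98 96 97



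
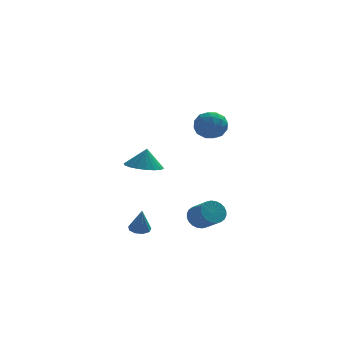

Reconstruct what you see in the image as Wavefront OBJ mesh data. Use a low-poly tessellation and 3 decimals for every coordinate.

v 0.625 -0.623 2.948
v 1.479 -0.621 2.619
v 0.841 -1.979 3.501
v 1.695 -1.977 3.172
v 1.47 -1.422 3.864
v 1.337 -0.584 3.522
v 0.983 -2.016 2.598
v 0.85 -1.178 2.256
v 1.7 -1.482 2.403
v 2.001 -1.115 3.185
v 0.319 -1.485 2.935
v 0.62 -1.118 3.717
v 1.033 -0.503 2.735
v 1.287 -2.097 3.385
v 1.155 -1.771 3.792
v 1.657 -1.77 3.598
v 0.95 -0.481 3.266
v 1.451 -0.48 3.072
v 1.446 -0.951 3.804
v 0.869 -2.12 3.048
v 1.37 -2.119 2.854
v 0.663 -0.83 2.522
v 1.165 -0.829 2.328
v 0.874 -1.649 2.316
v 1.665 -1.008 2.414
v 1.792 -1.805 2.739
v 1.374 -1.828 2.402
v 1.295 -1.335 2.201
v 1.842 -0.792 2.874
v 1.969 -1.589 3.199
v 1.837 -1.263 3.606
v 1.758 -0.771 3.405
v 1.972 -1.298 2.747
v 0.351 -1.011 2.921
v 0.478 -1.808 3.246
v 0.562 -1.829 2.715
v 0.483 -1.337 2.514
v 0.528 -0.795 3.381
v 0.655 -1.592 3.706
v 1.025 -1.265 3.919
v 0.946 -0.772 3.718
v 0.348 -1.302 3.373
v 0.479 -3.023 -2.491
v 0.86 -2.52 -2.144
v 1.462 -3.475 -1.422
v 1.081 -3.977 -1.769
v 0.633 -2.539 -1.98
v 1.235 -3.494 -1.258
v 0.382 -2.632 -1.894
v 0.984 -3.587 -1.172
v 0.146 -2.784 -1.899
v 0.748 -3.739 -1.177
v -0.039 -2.973 -1.994
v 0.562 -3.928 -1.272
v -0.145 -3.169 -2.165
v 0.456 -4.124 -1.442
v -0.157 -3.343 -2.385
v 0.445 -4.298 -1.663
v -0.071 -3.468 -2.622
v 0.53 -4.423 -1.899
v 0.098 -3.525 -2.838
v 0.7 -4.48 -2.116
v 0.325 -3.506 -3.002
v 0.927 -4.461 -2.28
v 0.576 -3.413 -3.088
v 1.178 -4.368 -2.366
v 0.812 -3.261 -3.083
v 1.414 -4.216 -2.361
v 0.998 -3.072 -2.988
v 1.599 -4.027 -2.266
v 1.104 -2.876 -2.818
v 1.705 -3.831 -2.095
v 1.115 -2.702 -2.597
v 1.717 -3.657 -1.875
v 1.03 -2.577 -2.361
v 1.631 -3.532 -1.638
v -1.92 2.824 -1.089
v -0.925 3.103 -1.273
v -1.74 2.956 0.089
v -1.151 3.512 -1.284
v -1.53 3.784 -1.257
v -1.986 3.867 -1.196
v -2.429 3.743 -1.114
v -2.771 3.437 -1.027
v -2.945 3.009 -0.953
v -2.916 2.545 -0.906
v -2.69 2.137 -0.895
v -2.311 1.864 -0.922
v -1.855 1.782 -0.983
v -1.412 1.906 -1.065
v -1.07 2.212 -1.152
v -0.896 2.639 -1.226
v -2.345 -1.224 -3.905
v -1.768 -1.185 -3.942
v -2.235 -1.576 -2.555
v -1.921 -0.834 -3.838
v -2.273 -0.666 -3.766
v -2.658 -0.758 -3.758
v -2.897 -1.069 -3.82
v -2.878 -1.452 -3.921
v -2.61 -1.728 -4.015
v -2.217 -1.769 -4.058
v -1.885 -1.554 -4.029
f 1 38 17
f 38 12 41
f 17 41 6
f 38 41 17
f 1 17 13
f 17 6 18
f 13 18 2
f 17 18 13
f 1 13 22
f 13 2 23
f 22 23 8
f 13 23 22
f 1 22 34
f 22 8 37
f 34 37 11
f 22 37 34
f 1 34 38
f 34 11 42
f 38 42 12
f 34 42 38
f 2 18 29
f 18 6 32
f 29 32 10
f 18 32 29
f 6 41 19
f 41 12 40
f 19 40 5
f 41 40 19
f 12 42 39
f 42 11 35
f 39 35 3
f 42 35 39
f 11 37 36
f 37 8 24
f 36 24 7
f 37 24 36
f 8 23 28
f 23 2 25
f 28 25 9
f 23 25 28
f 4 30 16
f 30 10 31
f 16 31 5
f 30 31 16
f 4 16 14
f 16 5 15
f 14 15 3
f 16 15 14
f 4 14 21
f 14 3 20
f 21 20 7
f 14 20 21
f 4 21 26
f 21 7 27
f 26 27 9
f 21 27 26
f 4 26 30
f 26 9 33
f 30 33 10
f 26 33 30
f 5 31 19
f 31 10 32
f 19 32 6
f 31 32 19
f 3 15 39
f 15 5 40
f 39 40 12
f 15 40 39
f 7 20 36
f 20 3 35
f 36 35 11
f 20 35 36
f 9 27 28
f 27 7 24
f 28 24 8
f 27 24 28
f 10 33 29
f 33 9 25
f 29 25 2
f 33 25 29
f 44 43 47
f 44 47 45
f 45 47 48
f 45 48 46
f 47 43 49
f 47 49 48
f 48 49 50
f 48 50 46
f 49 43 51
f 49 51 50
f 50 51 52
f 50 52 46
f 51 43 53
f 51 53 52
f 52 53 54
f 52 54 46
f 53 43 55
f 53 55 54
f 54 55 56
f 54 56 46
f 55 43 57
f 55 57 56
f 56 57 58
f 56 58 46
f 57 43 59
f 57 59 58
f 58 59 60
f 58 60 46
f 59 43 61
f 59 61 60
f 60 61 62
f 60 62 46
f 61 43 63
f 61 63 62
f 62 63 64
f 62 64 46
f 63 43 65
f 63 65 64
f 64 65 66
f 64 66 46
f 65 43 67
f 65 67 66
f 66 67 68
f 66 68 46
f 67 43 69
f 67 69 68
f 68 69 70
f 68 70 46
f 69 43 71
f 69 71 70
f 70 71 72
f 70 72 46
f 71 43 73
f 71 73 72
f 72 73 74
f 72 74 46
f 73 43 75
f 73 75 74
f 74 75 76
f 74 76 46
f 75 43 44
f 75 44 76
f 76 44 45
f 76 45 46
f 78 77 80
f 78 80 79
f 80 77 81
f 80 81 79
f 81 77 82
f 81 82 79
f 82 77 83
f 82 83 79
f 83 77 84
f 83 84 79
f 84 77 85
f 84 85 79
f 85 77 86
f 85 86 79
f 86 77 87
f 86 87 79
f 87 77 88
f 87 88 79
f 88 77 89
f 88 89 79
f 89 77 90
f 89 90 79
f 90 77 91
f 90 91 79
f 91 77 92
f 91 92 79
f 92 77 78
f 92 78 79
f 94 93 96
f 94 96 95
f 96 93 97
f 96 97 95
f 97 93 98
f 97 98 95
f 98 93 99
f 98 99 95
f 99 93 100
f 99 100 95
f 100 93 101
f 100 101 95
f 101 93 102
f 101 102 95
f 102 93 103
f 102 103 95
f 103 93 94
f 103 94 95



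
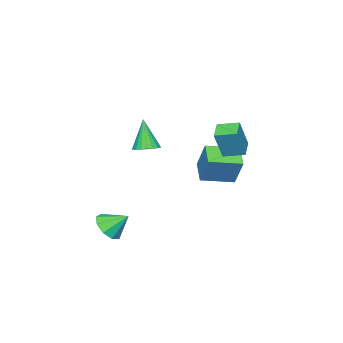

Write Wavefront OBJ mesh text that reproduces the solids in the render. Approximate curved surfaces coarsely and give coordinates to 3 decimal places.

v 3.348 0.717 2.319
v 3.867 1.151 2.565
v 2.952 0.203 4.061
v 3.629 1.333 2.564
v 3.343 1.408 2.521
v 3.057 1.364 2.443
v 2.822 1.207 2.343
v 2.678 0.966 2.239
v 2.65 0.682 2.149
v 2.742 0.404 2.088
v 2.94 0.18 2.067
v 3.208 0.049 2.09
v 3.5 0.033 2.152
v 3.767 0.136 2.242
v 3.961 0.339 2.346
v 4.049 0.607 2.446
v 4.016 0.895 2.523
v -2.835 1.122 0.484
v -2.166 1.036 2.185
v -3.322 2.213 0.73
v -2.652 2.127 2.431
v -1.868 1.633 0.129
v -1.198 1.547 1.83
v -2.354 2.724 0.375
v -1.685 2.638 2.076
v 3.574 -1.59 -3.837
v 4.123 -0.937 -4.276
v 3.146 -0.63 -2.943
v 3.526 -0.948 -4.549
v 2.952 -1.261 -4.489
v 2.668 -1.727 -4.124
v 2.809 -2.129 -3.624
v 3.307 -2.279 -3.224
v 3.931 -2.107 -3.111
v 4.387 -1.693 -3.337
v 4.463 -1.23 -3.797
v -3.931 0.742 -1.568
v -3.606 1.497 0.1
v -2.966 1.646 -2.165
v -2.642 2.401 -0.496
v -2.558 -0.521 -1.264
v -2.234 0.234 0.405
v -1.594 0.383 -1.86
v -1.269 1.138 -0.192
f 2 1 4
f 2 4 3
f 4 1 5
f 4 5 3
f 5 1 6
f 5 6 3
f 6 1 7
f 6 7 3
f 7 1 8
f 7 8 3
f 8 1 9
f 8 9 3
f 9 1 10
f 9 10 3
f 10 1 11
f 10 11 3
f 11 1 12
f 11 12 3
f 12 1 13
f 12 13 3
f 13 1 14
f 13 14 3
f 14 1 15
f 14 15 3
f 15 1 16
f 15 16 3
f 16 1 17
f 16 17 3
f 17 1 2
f 17 2 3
f 19 21 18
f 22 19 18
f 18 21 20
f 20 22 18
f 19 25 21
f 23 19 22
f 23 25 19
f 21 25 20
f 24 22 20
f 20 25 24
f 24 23 22
f 25 23 24
f 27 26 29
f 27 29 28
f 29 26 30
f 29 30 28
f 30 26 31
f 30 31 28
f 31 26 32
f 31 32 28
f 32 26 33
f 32 33 28
f 33 26 34
f 33 34 28
f 34 26 35
f 34 35 28
f 35 26 36
f 35 36 28
f 36 26 27
f 36 27 28
f 38 40 37
f 41 38 37
f 37 40 39
f 39 41 37
f 38 44 40
f 42 38 41
f 42 44 38
f 40 44 39
f 43 41 39
f 39 44 43
f 43 42 41
f 44 42 43



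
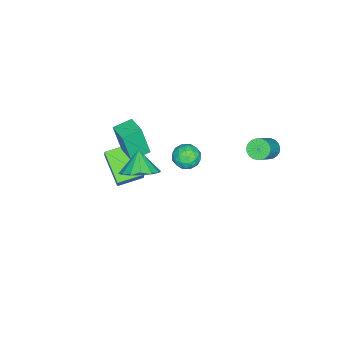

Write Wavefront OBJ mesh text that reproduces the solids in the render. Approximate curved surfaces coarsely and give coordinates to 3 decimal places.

v 1.566 -3.099 -3.381
v 0.487 -4.311 -2.372
v 0.632 -2.07 -3.143
v -0.446 -3.281 -2.134
v 2.226 -2.759 -2.266
v 1.148 -3.97 -1.257
v 1.293 -1.729 -2.028
v 0.214 -2.941 -1.019
v -2.219 -0.36 -4.171
v -1.689 -0.574 -3.597
v -2.891 -1.466 -3.963
v -2.361 -1.68 -3.389
v -2.862 -1.055 -3.266
v -2.447 -0.372 -3.394
v -2.133 -1.668 -4.166
v -1.718 -0.985 -4.294
v -1.637 -1.382 -3.594
v -2.087 -1.004 -3.037
v -2.493 -1.036 -4.523
v -2.943 -0.658 -3.966
v -1.895 -0.37 -3.902
v -2.685 -1.67 -3.658
v -2.979 -1.303 -3.585
v -2.668 -1.428 -3.248
v -2.34 -0.252 -3.783
v -2.029 -0.377 -3.446
v -2.718 -0.66 -3.251
v -2.551 -1.663 -4.114
v -2.24 -1.788 -3.777
v -1.912 -0.612 -4.312
v -1.601 -0.737 -3.975
v -1.862 -1.38 -4.309
v -1.553 -0.971 -3.563
v -1.948 -1.621 -3.441
v -1.814 -1.614 -3.897
v -1.57 -1.212 -3.973
v -1.817 -0.749 -3.236
v -2.212 -1.398 -3.114
v -2.507 -1.031 -3.041
v -2.263 -0.63 -3.117
v -1.786 -1.223 -3.234
v -2.368 -0.642 -4.446
v -2.763 -1.291 -4.324
v -2.317 -1.41 -4.443
v -2.073 -1.009 -4.519
v -2.632 -0.419 -4.119
v -3.027 -1.069 -3.997
v -3.01 -0.828 -3.587
v -2.766 -0.426 -3.663
v -2.794 -0.817 -4.326
v 1.355 -2.911 -0.342
v 1.42 -3.333 1.386
v 0.54 -2.26 -0.152
v 0.605 -2.683 1.576
v 2.095 -2.037 -0.156
v 2.16 -2.46 1.572
v 1.28 -1.387 0.034
v 1.345 -1.809 1.762
v -2.57 3.317 -1.432
v -2.22 2.983 -1.82
v -0.96 2.928 -0.635
v -1.31 3.263 -0.248
v -2.152 3.224 -1.881
v -0.892 3.169 -0.696
v -2.156 3.481 -1.864
v -0.897 3.426 -0.68
v -2.232 3.71 -1.773
v -0.973 3.655 -0.589
v -2.366 3.871 -1.623
v -1.107 3.816 -0.438
v -2.536 3.936 -1.44
v -1.276 3.882 -0.255
v -2.711 3.895 -1.256
v -1.451 3.84 -0.071
v -2.862 3.753 -1.102
v -1.602 3.698 0.083
v -2.962 3.536 -1.005
v -1.703 3.481 0.18
v -2.995 3.281 -0.982
v -1.735 3.227 0.202
v -2.954 3.033 -1.037
v -1.694 2.978 0.147
v -2.846 2.834 -1.161
v -1.587 2.779 0.024
v -2.691 2.718 -1.331
v -1.432 2.663 -0.146
v -2.515 2.706 -1.519
v -1.255 2.651 -0.334
v -2.348 2.8 -1.692
v -1.089 2.745 -0.507
v 3.969 -0.701 1.377
v 4.801 -0.792 1.944
v 3.271 -1.079 2.343
v 4.639 -0.3 2.019
v 4.297 0.084 1.922
v 3.868 0.257 1.68
v 3.466 0.175 1.356
v 3.199 -0.143 1.038
v 3.138 -0.61 0.811
v 3.3 -1.101 0.736
v 3.641 -1.485 0.832
v 4.07 -1.659 1.075
v 4.473 -1.576 1.399
v 4.74 -1.259 1.716
f 2 4 1
f 5 2 1
f 1 4 3
f 3 5 1
f 2 8 4
f 6 2 5
f 6 8 2
f 4 8 3
f 7 5 3
f 3 8 7
f 7 6 5
f 8 6 7
f 9 46 25
f 46 20 49
f 25 49 14
f 46 49 25
f 9 25 21
f 25 14 26
f 21 26 10
f 25 26 21
f 9 21 30
f 21 10 31
f 30 31 16
f 21 31 30
f 9 30 42
f 30 16 45
f 42 45 19
f 30 45 42
f 9 42 46
f 42 19 50
f 46 50 20
f 42 50 46
f 10 26 37
f 26 14 40
f 37 40 18
f 26 40 37
f 14 49 27
f 49 20 48
f 27 48 13
f 49 48 27
f 20 50 47
f 50 19 43
f 47 43 11
f 50 43 47
f 19 45 44
f 45 16 32
f 44 32 15
f 45 32 44
f 16 31 36
f 31 10 33
f 36 33 17
f 31 33 36
f 12 38 24
f 38 18 39
f 24 39 13
f 38 39 24
f 12 24 22
f 24 13 23
f 22 23 11
f 24 23 22
f 12 22 29
f 22 11 28
f 29 28 15
f 22 28 29
f 12 29 34
f 29 15 35
f 34 35 17
f 29 35 34
f 12 34 38
f 34 17 41
f 38 41 18
f 34 41 38
f 13 39 27
f 39 18 40
f 27 40 14
f 39 40 27
f 11 23 47
f 23 13 48
f 47 48 20
f 23 48 47
f 15 28 44
f 28 11 43
f 44 43 19
f 28 43 44
f 17 35 36
f 35 15 32
f 36 32 16
f 35 32 36
f 18 41 37
f 41 17 33
f 37 33 10
f 41 33 37
f 52 54 51
f 55 52 51
f 51 54 53
f 53 55 51
f 52 58 54
f 56 52 55
f 56 58 52
f 54 58 53
f 57 55 53
f 53 58 57
f 57 56 55
f 58 56 57
f 60 59 63
f 60 63 61
f 61 63 64
f 61 64 62
f 63 59 65
f 63 65 64
f 64 65 66
f 64 66 62
f 65 59 67
f 65 67 66
f 66 67 68
f 66 68 62
f 67 59 69
f 67 69 68
f 68 69 70
f 68 70 62
f 69 59 71
f 69 71 70
f 70 71 72
f 70 72 62
f 71 59 73
f 71 73 72
f 72 73 74
f 72 74 62
f 73 59 75
f 73 75 74
f 74 75 76
f 74 76 62
f 75 59 77
f 75 77 76
f 76 77 78
f 76 78 62
f 77 59 79
f 77 79 78
f 78 79 80
f 78 80 62
f 79 59 81
f 79 81 80
f 80 81 82
f 80 82 62
f 81 59 83
f 81 83 82
f 82 83 84
f 82 84 62
f 83 59 85
f 83 85 84
f 84 85 86
f 84 86 62
f 85 59 87
f 85 87 86
f 86 87 88
f 86 88 62
f 87 59 89
f 87 89 88
f 88 89 90
f 88 90 62
f 89 59 60
f 89 60 90
f 90 60 61
f 90 61 62
f 92 91 94
f 92 94 93
f 94 91 95
f 94 95 93
f 95 91 96
f 95 96 93
f 96 91 97
f 96 97 93
f 97 91 98
f 97 98 93
f 98 91 99
f 98 99 93
f 99 91 100
f 99 100 93
f 100 91 101
f 100 101 93
f 101 91 102
f 101 102 93
f 102 91 103
f 102 103 93
f 103 91 104
f 103 104 93
f 104 91 92
f 104 92 93



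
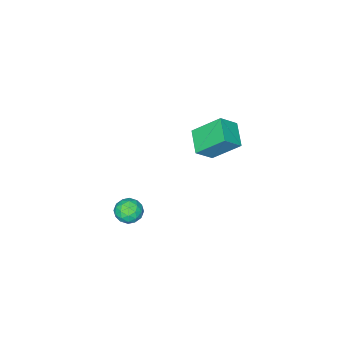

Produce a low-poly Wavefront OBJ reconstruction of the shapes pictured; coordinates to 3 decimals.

v -2.427 1.483 -2.231
v -3.112 2.515 -1.126
v -3.192 1.73 -2.937
v -3.878 2.762 -1.832
v -1.722 2.418 -2.668
v -2.408 3.45 -1.563
v -2.488 2.665 -3.374
v -3.173 3.697 -2.269
v 2.076 3.192 -3.415
v 2.599 3.246 -3.029
v 2.421 2.254 -3.751
v 2.944 2.308 -3.365
v 2.352 2.223 -3.104
v 2.139 2.803 -2.896
v 2.881 2.697 -3.884
v 2.668 3.277 -3.676
v 3.096 2.94 -3.319
v 2.769 2.647 -2.836
v 2.251 2.853 -3.944
v 1.924 2.56 -3.461
v 2.307 3.302 -3.192
v 2.713 2.198 -3.588
v 2.365 2.149 -3.434
v 2.672 2.18 -3.207
v 2.037 3.041 -3.114
v 2.344 3.073 -2.887
v 2.199 2.472 -2.931
v 2.676 2.427 -3.893
v 2.983 2.459 -3.666
v 2.348 3.32 -3.573
v 2.655 3.351 -3.346
v 2.821 3.028 -3.849
v 2.907 3.153 -3.136
v 3.109 2.601 -3.333
v 3.072 2.83 -3.639
v 2.947 3.171 -3.516
v 2.715 2.981 -2.852
v 2.917 2.429 -3.05
v 2.57 2.38 -2.896
v 2.445 2.721 -2.774
v 3.007 2.801 -3.023
v 2.103 3.071 -3.73
v 2.305 2.519 -3.928
v 2.575 2.779 -4.006
v 2.45 3.12 -3.884
v 1.911 2.899 -3.447
v 2.113 2.347 -3.644
v 2.073 2.329 -3.264
v 1.948 2.67 -3.141
v 2.013 2.699 -3.757
f 2 4 1
f 5 2 1
f 1 4 3
f 3 5 1
f 2 8 4
f 6 2 5
f 6 8 2
f 4 8 3
f 7 5 3
f 3 8 7
f 7 6 5
f 8 6 7
f 9 46 25
f 46 20 49
f 25 49 14
f 46 49 25
f 9 25 21
f 25 14 26
f 21 26 10
f 25 26 21
f 9 21 30
f 21 10 31
f 30 31 16
f 21 31 30
f 9 30 42
f 30 16 45
f 42 45 19
f 30 45 42
f 9 42 46
f 42 19 50
f 46 50 20
f 42 50 46
f 10 26 37
f 26 14 40
f 37 40 18
f 26 40 37
f 14 49 27
f 49 20 48
f 27 48 13
f 49 48 27
f 20 50 47
f 50 19 43
f 47 43 11
f 50 43 47
f 19 45 44
f 45 16 32
f 44 32 15
f 45 32 44
f 16 31 36
f 31 10 33
f 36 33 17
f 31 33 36
f 12 38 24
f 38 18 39
f 24 39 13
f 38 39 24
f 12 24 22
f 24 13 23
f 22 23 11
f 24 23 22
f 12 22 29
f 22 11 28
f 29 28 15
f 22 28 29
f 12 29 34
f 29 15 35
f 34 35 17
f 29 35 34
f 12 34 38
f 34 17 41
f 38 41 18
f 34 41 38
f 13 39 27
f 39 18 40
f 27 40 14
f 39 40 27
f 11 23 47
f 23 13 48
f 47 48 20
f 23 48 47
f 15 28 44
f 28 11 43
f 44 43 19
f 28 43 44
f 17 35 36
f 35 15 32
f 36 32 16
f 35 32 36
f 18 41 37
f 41 17 33
f 37 33 10
f 41 33 37



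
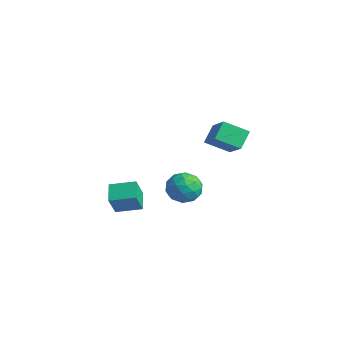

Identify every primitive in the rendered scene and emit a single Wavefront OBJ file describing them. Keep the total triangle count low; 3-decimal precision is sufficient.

v 3.721 3.489 1.249
v 2.9 2.46 1.926
v 3.353 4.301 2.038
v 2.532 3.272 2.714
v 5.228 3.048 2.406
v 4.407 2.019 3.082
v 4.86 3.86 3.194
v 4.039 2.831 3.871
v 3.551 1.723 -0.288
v 4.039 1.281 -1.067
v 2.201 0.839 -0.633
v 2.689 0.397 -1.412
v 2.966 0.189 -0.452
v 3.8 0.735 -0.24
v 2.44 1.385 -1.46
v 3.274 1.931 -1.248
v 3.352 1.072 -1.792
v 3.677 0.333 -1.169
v 2.563 1.787 -0.531
v 2.888 1.048 0.092
v 3.914 1.58 -0.648
v 2.326 0.54 -1.052
v 2.489 0.418 -0.488
v 2.776 0.158 -0.946
v 3.773 1.259 -0.161
v 4.06 0.999 -0.619
v 3.429 0.357 -0.257
v 2.18 1.121 -1.081
v 2.467 0.861 -1.539
v 3.464 1.962 -0.754
v 3.751 1.702 -1.212
v 2.811 1.763 -1.443
v 3.797 1.197 -1.531
v 3.003 0.677 -1.734
v 2.857 1.258 -1.762
v 3.347 1.579 -1.637
v 3.988 0.763 -1.165
v 3.194 0.243 -1.367
v 3.357 0.121 -0.803
v 3.847 0.442 -0.678
v 3.584 0.64 -1.591
v 3.046 1.877 -0.333
v 2.252 1.357 -0.535
v 2.393 1.678 -1.022
v 2.883 1.999 -0.897
v 3.237 1.443 0.034
v 2.443 0.923 -0.169
v 2.893 0.541 -0.063
v 3.383 0.862 0.062
v 2.656 1.48 -0.109
v -1.566 -0.087 -4.8
v -1.274 -0.698 -3.529
v -2.511 0.558 -4.272
v -2.219 -0.053 -3.002
v -0.621 1.033 -4.478
v -0.329 0.422 -3.208
v -1.566 1.678 -3.951
v -1.274 1.067 -2.68
f 2 4 1
f 5 2 1
f 1 4 3
f 3 5 1
f 2 8 4
f 6 2 5
f 6 8 2
f 4 8 3
f 7 5 3
f 3 8 7
f 7 6 5
f 8 6 7
f 9 46 25
f 46 20 49
f 25 49 14
f 46 49 25
f 9 25 21
f 25 14 26
f 21 26 10
f 25 26 21
f 9 21 30
f 21 10 31
f 30 31 16
f 21 31 30
f 9 30 42
f 30 16 45
f 42 45 19
f 30 45 42
f 9 42 46
f 42 19 50
f 46 50 20
f 42 50 46
f 10 26 37
f 26 14 40
f 37 40 18
f 26 40 37
f 14 49 27
f 49 20 48
f 27 48 13
f 49 48 27
f 20 50 47
f 50 19 43
f 47 43 11
f 50 43 47
f 19 45 44
f 45 16 32
f 44 32 15
f 45 32 44
f 16 31 36
f 31 10 33
f 36 33 17
f 31 33 36
f 12 38 24
f 38 18 39
f 24 39 13
f 38 39 24
f 12 24 22
f 24 13 23
f 22 23 11
f 24 23 22
f 12 22 29
f 22 11 28
f 29 28 15
f 22 28 29
f 12 29 34
f 29 15 35
f 34 35 17
f 29 35 34
f 12 34 38
f 34 17 41
f 38 41 18
f 34 41 38
f 13 39 27
f 39 18 40
f 27 40 14
f 39 40 27
f 11 23 47
f 23 13 48
f 47 48 20
f 23 48 47
f 15 28 44
f 28 11 43
f 44 43 19
f 28 43 44
f 17 35 36
f 35 15 32
f 36 32 16
f 35 32 36
f 18 41 37
f 41 17 33
f 37 33 10
f 41 33 37
f 52 54 51
f 55 52 51
f 51 54 53
f 53 55 51
f 52 58 54
f 56 52 55
f 56 58 52
f 54 58 53
f 57 55 53
f 53 58 57
f 57 56 55
f 58 56 57



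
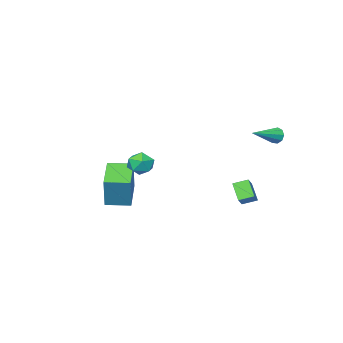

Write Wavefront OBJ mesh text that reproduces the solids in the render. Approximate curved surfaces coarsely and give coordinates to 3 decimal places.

v 1.132 -4.419 -3.847
v 1.568 -3.942 -1.955
v 0.131 -3.44 -3.863
v 0.567 -2.963 -1.97
v 2.493 -3.037 -4.51
v 2.929 -2.56 -2.617
v 1.492 -2.058 -4.525
v 1.928 -1.581 -2.633
v -2.733 1.92 -4.331
v -3.066 1.103 -3.461
v -3.346 2.481 -4.04
v -3.679 1.663 -3.17
v -2.141 2.277 -3.77
v -2.474 1.459 -2.9
v -2.754 2.837 -3.479
v -3.087 2.02 -2.609
v 2.751 1.32 0.061
v 3.544 1.334 0.161
v 2.856 0.226 -0.621
v 3.649 0.24 -0.521
v 3.17 0.097 0.103
v 3.105 0.774 0.524
v 3.295 0.786 -0.984
v 3.23 1.463 -0.563
v 3.88 1.004 -0.485
v 3.803 0.578 0.186
v 2.597 0.982 -0.646
v 2.52 0.556 0.025
v -3.363 3.766 0.974
v -3.21 4.019 0.523
v -1.657 3.754 1.546
v -3.296 4.267 0.783
v -3.413 4.279 1.133
v -3.507 4.052 1.409
v -3.534 3.69 1.481
v -3.481 3.364 1.316
v -3.373 3.226 0.991
v -3.26 3.34 0.658
v -3.196 3.654 0.473
f 2 4 1
f 5 2 1
f 1 4 3
f 3 5 1
f 2 8 4
f 6 2 5
f 6 8 2
f 4 8 3
f 7 5 3
f 3 8 7
f 7 6 5
f 8 6 7
f 10 12 9
f 13 10 9
f 9 12 11
f 11 13 9
f 10 16 12
f 14 10 13
f 14 16 10
f 12 16 11
f 15 13 11
f 11 16 15
f 15 14 13
f 16 14 15
f 17 28 22
f 17 22 18
f 17 18 24
f 17 24 27
f 17 27 28
f 18 22 26
f 22 28 21
f 28 27 19
f 27 24 23
f 24 18 25
f 20 26 21
f 20 21 19
f 20 19 23
f 20 23 25
f 20 25 26
f 21 26 22
f 19 21 28
f 23 19 27
f 25 23 24
f 26 25 18
f 30 29 32
f 30 32 31
f 32 29 33
f 32 33 31
f 33 29 34
f 33 34 31
f 34 29 35
f 34 35 31
f 35 29 36
f 35 36 31
f 36 29 37
f 36 37 31
f 37 29 38
f 37 38 31
f 38 29 39
f 38 39 31
f 39 29 30
f 39 30 31



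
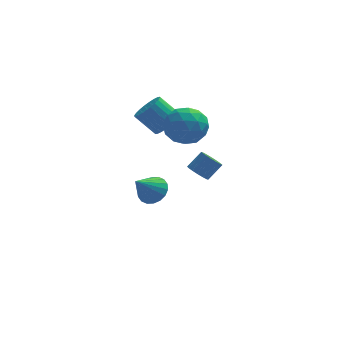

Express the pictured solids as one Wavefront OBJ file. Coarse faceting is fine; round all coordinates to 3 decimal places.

v 2.372 2.05 0.116
v 2.707 1.495 0.635
v 1.743 1.855 1.642
v 1.408 2.41 1.124
v 2.879 1.76 0.706
v 1.915 2.12 1.713
v 2.975 2.069 0.686
v 2.011 2.429 1.694
v 2.978 2.375 0.581
v 2.015 2.735 1.588
v 2.89 2.631 0.404
v 1.926 2.991 1.411
v 2.722 2.799 0.184
v 1.758 3.16 1.191
v 2.501 2.853 -0.047
v 1.538 3.213 0.96
v 2.261 2.785 -0.253
v 1.297 3.145 0.755
v 2.037 2.605 -0.402
v 1.073 2.965 0.605
v 1.865 2.34 -0.473
v 0.901 2.7 0.534
v 1.769 2.031 -0.454
v 0.805 2.391 0.554
v 1.765 1.725 -0.348
v 0.802 2.085 0.659
v 1.854 1.469 -0.171
v 0.89 1.829 0.836
v 2.022 1.3 0.049
v 1.058 1.661 1.056
v 2.242 1.247 0.28
v 1.279 1.607 1.287
v 2.483 1.315 0.485
v 1.519 1.675 1.493
v 1.575 0.577 -3.5
v 2.261 0.52 -3.037
v 0.745 -0.157 -2.36
v 2.118 0.844 -2.932
v 1.868 1.116 -2.94
v 1.559 1.28 -3.059
v 1.254 1.306 -3.265
v 1.012 1.187 -3.517
v 0.882 0.947 -3.767
v 0.889 0.634 -3.963
v 1.032 0.31 -4.068
v 1.282 0.039 -4.06
v 1.591 -0.125 -3.941
v 1.897 -0.151 -3.735
v 2.138 -0.032 -3.482
v 2.269 0.208 -3.233
v 3.382 -3.926 0.585
v 3.625 -3.568 0.199
v 4.261 -3.235 0.91
v 4.018 -3.594 1.295
v 3.403 -3.409 0.324
v 4.039 -3.076 1.034
v 3.175 -3.389 0.518
v 3.811 -3.056 1.229
v 3.003 -3.512 0.73
v 3.639 -3.18 1.441
v 2.932 -3.747 0.904
v 3.568 -3.415 1.614
v 2.982 -4.03 0.991
v 3.618 -3.697 1.702
v 3.139 -4.285 0.97
v 3.775 -3.952 1.681
v 3.361 -4.444 0.846
v 3.997 -4.111 1.556
v 3.589 -4.464 0.651
v 4.225 -4.131 1.362
v 3.761 -4.34 0.439
v 4.397 -4.008 1.15
v 3.832 -4.105 0.266
v 4.468 -3.773 0.976
v 3.782 -3.823 0.178
v 4.418 -3.49 0.889
v 3.602 1.671 0.446
v 4.12 0.965 1.17
v 2.16 0.535 0.37
v 2.678 -0.171 1.094
v 2.309 0.841 1.453
v 3.2 1.543 1.501
v 3.08 -0.043 0.039
v 3.971 0.659 0.087
v 3.797 -0.094 0.919
v 3.32 0.452 1.792
v 2.96 1.048 -0.252
v 2.483 1.594 0.621
v 3.988 1.418 0.815
v 2.292 0.082 0.725
v 2.075 0.677 0.936
v 2.38 0.262 1.362
v 3.447 1.757 1.009
v 3.751 1.343 1.435
v 2.687 1.27 1.601
v 2.529 0.157 0.105
v 2.833 -0.257 0.531
v 3.9 1.238 0.178
v 4.205 0.823 0.604
v 3.593 0.23 -0.061
v 4.102 0.38 1.092
v 3.255 -0.287 1.048
v 3.491 -0.212 0.428
v 4.015 0.2 0.456
v 3.822 0.702 1.606
v 2.974 0.034 1.561
v 2.757 0.629 1.773
v 3.281 1.041 1.8
v 3.632 0.079 1.458
v 3.306 1.466 -0.021
v 2.458 0.798 -0.066
v 2.999 0.459 -0.26
v 3.523 0.871 -0.233
v 3.025 1.787 0.492
v 2.178 1.12 0.448
v 2.265 1.3 1.084
v 2.789 1.712 1.112
v 2.648 1.421 0.082
f 2 1 5
f 2 5 3
f 3 5 6
f 3 6 4
f 5 1 7
f 5 7 6
f 6 7 8
f 6 8 4
f 7 1 9
f 7 9 8
f 8 9 10
f 8 10 4
f 9 1 11
f 9 11 10
f 10 11 12
f 10 12 4
f 11 1 13
f 11 13 12
f 12 13 14
f 12 14 4
f 13 1 15
f 13 15 14
f 14 15 16
f 14 16 4
f 15 1 17
f 15 17 16
f 16 17 18
f 16 18 4
f 17 1 19
f 17 19 18
f 18 19 20
f 18 20 4
f 19 1 21
f 19 21 20
f 20 21 22
f 20 22 4
f 21 1 23
f 21 23 22
f 22 23 24
f 22 24 4
f 23 1 25
f 23 25 24
f 24 25 26
f 24 26 4
f 25 1 27
f 25 27 26
f 26 27 28
f 26 28 4
f 27 1 29
f 27 29 28
f 28 29 30
f 28 30 4
f 29 1 31
f 29 31 30
f 30 31 32
f 30 32 4
f 31 1 33
f 31 33 32
f 32 33 34
f 32 34 4
f 33 1 2
f 33 2 34
f 34 2 3
f 34 3 4
f 36 35 38
f 36 38 37
f 38 35 39
f 38 39 37
f 39 35 40
f 39 40 37
f 40 35 41
f 40 41 37
f 41 35 42
f 41 42 37
f 42 35 43
f 42 43 37
f 43 35 44
f 43 44 37
f 44 35 45
f 44 45 37
f 45 35 46
f 45 46 37
f 46 35 47
f 46 47 37
f 47 35 48
f 47 48 37
f 48 35 49
f 48 49 37
f 49 35 50
f 49 50 37
f 50 35 36
f 50 36 37
f 52 51 55
f 52 55 53
f 53 55 56
f 53 56 54
f 55 51 57
f 55 57 56
f 56 57 58
f 56 58 54
f 57 51 59
f 57 59 58
f 58 59 60
f 58 60 54
f 59 51 61
f 59 61 60
f 60 61 62
f 60 62 54
f 61 51 63
f 61 63 62
f 62 63 64
f 62 64 54
f 63 51 65
f 63 65 64
f 64 65 66
f 64 66 54
f 65 51 67
f 65 67 66
f 66 67 68
f 66 68 54
f 67 51 69
f 67 69 68
f 68 69 70
f 68 70 54
f 69 51 71
f 69 71 70
f 70 71 72
f 70 72 54
f 71 51 73
f 71 73 72
f 72 73 74
f 72 74 54
f 73 51 75
f 73 75 74
f 74 75 76
f 74 76 54
f 75 51 52
f 75 52 76
f 76 52 53
f 76 53 54
f 77 114 93
f 114 88 117
f 93 117 82
f 114 117 93
f 77 93 89
f 93 82 94
f 89 94 78
f 93 94 89
f 77 89 98
f 89 78 99
f 98 99 84
f 89 99 98
f 77 98 110
f 98 84 113
f 110 113 87
f 98 113 110
f 77 110 114
f 110 87 118
f 114 118 88
f 110 118 114
f 78 94 105
f 94 82 108
f 105 108 86
f 94 108 105
f 82 117 95
f 117 88 116
f 95 116 81
f 117 116 95
f 88 118 115
f 118 87 111
f 115 111 79
f 118 111 115
f 87 113 112
f 113 84 100
f 112 100 83
f 113 100 112
f 84 99 104
f 99 78 101
f 104 101 85
f 99 101 104
f 80 106 92
f 106 86 107
f 92 107 81
f 106 107 92
f 80 92 90
f 92 81 91
f 90 91 79
f 92 91 90
f 80 90 97
f 90 79 96
f 97 96 83
f 90 96 97
f 80 97 102
f 97 83 103
f 102 103 85
f 97 103 102
f 80 102 106
f 102 85 109
f 106 109 86
f 102 109 106
f 81 107 95
f 107 86 108
f 95 108 82
f 107 108 95
f 79 91 115
f 91 81 116
f 115 116 88
f 91 116 115
f 83 96 112
f 96 79 111
f 112 111 87
f 96 111 112
f 85 103 104
f 103 83 100
f 104 100 84
f 103 100 104
f 86 109 105
f 109 85 101
f 105 101 78
f 109 101 105



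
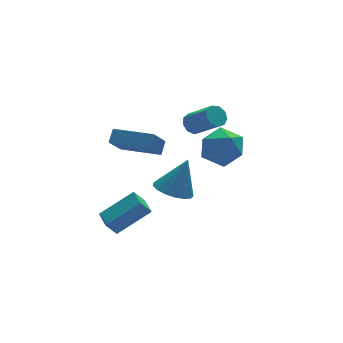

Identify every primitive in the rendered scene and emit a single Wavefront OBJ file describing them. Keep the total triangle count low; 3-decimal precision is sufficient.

v -0.023 1.675 -2.603
v 0.84 2.145 -3.051
v 0.863 1.865 -0.697
v 0.526 2.541 -2.944
v 0.085 2.738 -2.759
v -0.38 2.693 -2.538
v -0.763 2.414 -2.332
v -0.977 1.966 -2.188
v -0.972 1.451 -2.139
v -0.75 0.988 -2.196
v -0.362 0.682 -2.346
v 0.105 0.604 -2.556
v 0.542 0.771 -2.775
v 0.849 1.145 -2.956
v 0.957 1.641 -3.055
v -4.095 0.404 -3.11
v -2.342 0.225 -1.861
v -4.011 1.49 -3.072
v -2.258 1.311 -1.823
v -3.522 0.389 -3.917
v -1.769 0.21 -2.668
v -3.438 1.475 -3.879
v -1.685 1.296 -2.63
v 1.972 3.786 0.439
v 2.32 4.27 0.744
v 3.036 2.999 1.946
v 2.688 2.514 1.641
v 1.909 4.225 0.941
v 2.624 2.954 2.143
v 1.527 3.974 0.903
v 2.243 2.703 2.105
v 1.354 3.635 0.648
v 2.069 2.364 1.85
v 1.47 3.366 0.295
v 2.185 2.095 1.497
v 1.821 3.294 0.009
v 2.536 2.023 1.211
v 2.243 3.452 -0.075
v 2.958 2.181 1.127
v 2.538 3.766 0.081
v 3.254 2.494 1.283
v 2.569 4.089 0.405
v 3.284 2.818 1.607
v -1.371 -0.084 1.605
v -2.229 -0.75 2.78
v -2.836 1.448 1.402
v -3.695 0.783 2.577
v -0.965 0.377 2.163
v -1.824 -0.288 3.338
v -2.431 1.91 1.96
v -3.289 1.244 3.135
v -0.364 -2.529 2.801
v 0.525 -1.976 2.239
v 0.855 -3.084 4.181
v 1.744 -2.531 3.619
v 0.877 -1.897 4.127
v 0.123 -1.554 3.275
v 1.257 -3.506 3.145
v 0.503 -3.163 2.293
v 1.526 -2.579 2.452
v 1.291 -1.585 3.059
v 0.089 -3.475 3.361
v -0.146 -2.481 3.968
f 2 1 4
f 2 4 3
f 4 1 5
f 4 5 3
f 5 1 6
f 5 6 3
f 6 1 7
f 6 7 3
f 7 1 8
f 7 8 3
f 8 1 9
f 8 9 3
f 9 1 10
f 9 10 3
f 10 1 11
f 10 11 3
f 11 1 12
f 11 12 3
f 12 1 13
f 12 13 3
f 13 1 14
f 13 14 3
f 14 1 15
f 14 15 3
f 15 1 2
f 15 2 3
f 17 19 16
f 20 17 16
f 16 19 18
f 18 20 16
f 17 23 19
f 21 17 20
f 21 23 17
f 19 23 18
f 22 20 18
f 18 23 22
f 22 21 20
f 23 21 22
f 25 24 28
f 25 28 26
f 26 28 29
f 26 29 27
f 28 24 30
f 28 30 29
f 29 30 31
f 29 31 27
f 30 24 32
f 30 32 31
f 31 32 33
f 31 33 27
f 32 24 34
f 32 34 33
f 33 34 35
f 33 35 27
f 34 24 36
f 34 36 35
f 35 36 37
f 35 37 27
f 36 24 38
f 36 38 37
f 37 38 39
f 37 39 27
f 38 24 40
f 38 40 39
f 39 40 41
f 39 41 27
f 40 24 42
f 40 42 41
f 41 42 43
f 41 43 27
f 42 24 25
f 42 25 43
f 43 25 26
f 43 26 27
f 45 47 44
f 48 45 44
f 44 47 46
f 46 48 44
f 45 51 47
f 49 45 48
f 49 51 45
f 47 51 46
f 50 48 46
f 46 51 50
f 50 49 48
f 51 49 50
f 52 63 57
f 52 57 53
f 52 53 59
f 52 59 62
f 52 62 63
f 53 57 61
f 57 63 56
f 63 62 54
f 62 59 58
f 59 53 60
f 55 61 56
f 55 56 54
f 55 54 58
f 55 58 60
f 55 60 61
f 56 61 57
f 54 56 63
f 58 54 62
f 60 58 59
f 61 60 53



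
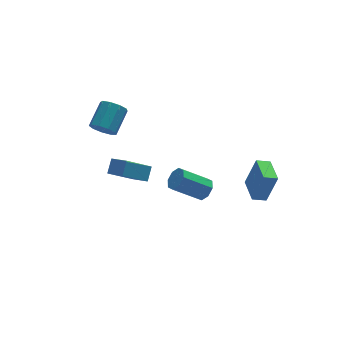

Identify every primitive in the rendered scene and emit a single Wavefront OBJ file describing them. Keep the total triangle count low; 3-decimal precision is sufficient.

v -3.204 2.671 2.454
v -2.673 2.072 2.582
v -1.686 3.131 3.435
v -2.216 3.729 3.306
v -2.55 2.337 2.111
v -1.563 3.396 2.964
v -2.733 2.758 1.8
v -1.746 3.817 2.653
v -3.136 3.138 1.795
v -2.149 4.197 2.648
v -3.571 3.299 2.099
v -2.584 4.358 2.951
v -3.834 3.166 2.568
v -2.847 4.225 3.42
v -3.802 2.802 2.984
v -2.815 3.86 3.836
v -3.49 2.376 3.152
v -2.503 3.434 4.004
v -3.044 2.088 2.993
v -2.057 3.146 3.846
v 2.696 -4.549 1.213
v 3.292 -4.571 2.954
v 2.878 -3.01 1.171
v 3.474 -3.033 2.911
v 3.466 -4.647 0.949
v 4.062 -4.67 2.689
v 3.648 -3.109 0.906
v 4.244 -3.131 2.647
v 1.696 -0.069 -1.949
v 1.981 -0.55 -1.464
v 0.409 -0.252 -0.246
v 0.124 0.229 -0.731
v 2.154 -0.019 -1.37
v 0.582 0.279 -0.152
v 2.059 0.483 -1.615
v 0.487 0.781 -0.398
v 1.751 0.661 -2.056
v 0.18 0.959 -0.838
v 1.411 0.412 -2.434
v -0.161 0.71 -1.216
v 1.238 -0.119 -2.528
v -0.334 0.179 -1.31
v 1.333 -0.621 -2.282
v -0.239 -0.323 -1.065
v 1.64 -0.799 -1.842
v 0.069 -0.501 -0.624
v -4.212 -1.453 2.795
v -3.799 -0.88 3.401
v -2.78 -1.235 1.612
v -2.367 -0.663 2.218
v -3.673 -2.357 3.282
v -3.26 -1.785 3.888
v -2.241 -2.14 2.099
v -1.828 -1.567 2.705
f 2 1 5
f 2 5 3
f 3 5 6
f 3 6 4
f 5 1 7
f 5 7 6
f 6 7 8
f 6 8 4
f 7 1 9
f 7 9 8
f 8 9 10
f 8 10 4
f 9 1 11
f 9 11 10
f 10 11 12
f 10 12 4
f 11 1 13
f 11 13 12
f 12 13 14
f 12 14 4
f 13 1 15
f 13 15 14
f 14 15 16
f 14 16 4
f 15 1 17
f 15 17 16
f 16 17 18
f 16 18 4
f 17 1 19
f 17 19 18
f 18 19 20
f 18 20 4
f 19 1 2
f 19 2 20
f 20 2 3
f 20 3 4
f 22 24 21
f 25 22 21
f 21 24 23
f 23 25 21
f 22 28 24
f 26 22 25
f 26 28 22
f 24 28 23
f 27 25 23
f 23 28 27
f 27 26 25
f 28 26 27
f 30 29 33
f 30 33 31
f 31 33 34
f 31 34 32
f 33 29 35
f 33 35 34
f 34 35 36
f 34 36 32
f 35 29 37
f 35 37 36
f 36 37 38
f 36 38 32
f 37 29 39
f 37 39 38
f 38 39 40
f 38 40 32
f 39 29 41
f 39 41 40
f 40 41 42
f 40 42 32
f 41 29 43
f 41 43 42
f 42 43 44
f 42 44 32
f 43 29 45
f 43 45 44
f 44 45 46
f 44 46 32
f 45 29 30
f 45 30 46
f 46 30 31
f 46 31 32
f 48 50 47
f 51 48 47
f 47 50 49
f 49 51 47
f 48 54 50
f 52 48 51
f 52 54 48
f 50 54 49
f 53 51 49
f 49 54 53
f 53 52 51
f 54 52 53



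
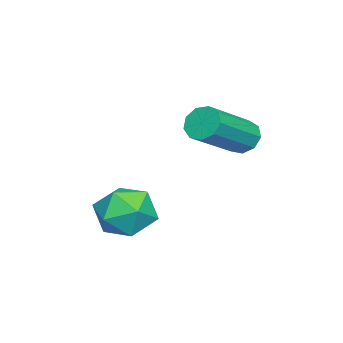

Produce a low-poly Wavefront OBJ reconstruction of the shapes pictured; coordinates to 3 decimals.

v 1.966 2.628 -2.299
v 2.676 2.094 -2.708
v 1.444 1.346 -1.532
v 2.154 0.812 -1.941
v 2.376 1.493 -1.275
v 2.699 2.285 -1.749
v 1.421 1.155 -2.491
v 1.744 1.947 -2.965
v 2.339 1.183 -2.826
v 2.929 1.393 -2.075
v 1.191 2.047 -2.165
v 1.781 2.257 -1.414
v -0.404 4.304 0.041
v -0.034 4.406 -0.434
v 1.473 3.677 0.585
v 1.104 3.576 1.059
v -0.041 4.74 -0.184
v 1.466 4.012 0.835
v -0.218 4.871 0.17
v 1.29 4.142 1.189
v -0.482 4.736 0.464
v 1.026 4.007 1.483
v -0.709 4.399 0.56
v 0.798 3.671 1.579
v -0.793 4.018 0.413
v 0.714 3.29 1.432
v -0.696 3.771 0.091
v 0.812 3.042 1.11
v -0.461 3.773 -0.254
v 1.046 3.045 0.765
v -0.2 4.024 -0.461
v 1.308 3.295 0.558
f 1 12 6
f 1 6 2
f 1 2 8
f 1 8 11
f 1 11 12
f 2 6 10
f 6 12 5
f 12 11 3
f 11 8 7
f 8 2 9
f 4 10 5
f 4 5 3
f 4 3 7
f 4 7 9
f 4 9 10
f 5 10 6
f 3 5 12
f 7 3 11
f 9 7 8
f 10 9 2
f 14 13 17
f 14 17 15
f 15 17 18
f 15 18 16
f 17 13 19
f 17 19 18
f 18 19 20
f 18 20 16
f 19 13 21
f 19 21 20
f 20 21 22
f 20 22 16
f 21 13 23
f 21 23 22
f 22 23 24
f 22 24 16
f 23 13 25
f 23 25 24
f 24 25 26
f 24 26 16
f 25 13 27
f 25 27 26
f 26 27 28
f 26 28 16
f 27 13 29
f 27 29 28
f 28 29 30
f 28 30 16
f 29 13 31
f 29 31 30
f 30 31 32
f 30 32 16
f 31 13 14
f 31 14 32
f 32 14 15
f 32 15 16



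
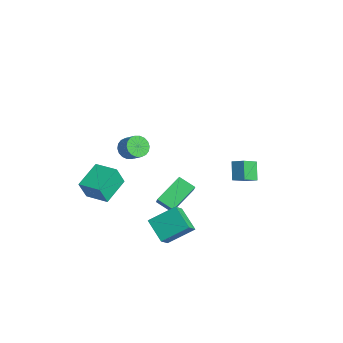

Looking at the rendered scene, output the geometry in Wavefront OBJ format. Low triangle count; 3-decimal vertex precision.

v 1.707 -1.759 -3.152
v 1.065 0.011 -2.2
v 1.212 -1.593 -3.797
v 0.569 0.178 -2.845
v 2.591 -1.158 -3.675
v 1.948 0.613 -2.723
v 2.095 -0.991 -4.32
v 1.453 0.779 -3.368
v 4.07 -2.281 -5.187
v 2.636 -2.415 -4.322
v 4.513 -0.714 -4.208
v 3.079 -0.848 -3.343
v 4.661 -2.992 -4.317
v 3.227 -3.126 -3.452
v 5.104 -1.425 -3.338
v 3.67 -1.559 -2.473
v 2.036 3.931 -3.276
v 2.353 2.862 -2.608
v 1.228 4.322 -2.267
v 1.545 3.253 -1.599
v 2.715 4.367 -2.901
v 3.032 3.298 -2.233
v 1.907 4.758 -1.892
v 2.224 3.689 -1.224
v 0.971 -3.197 1.397
v 1.452 -3.219 0.809
v 2.251 -3.004 1.456
v 1.769 -2.983 2.043
v 1.358 -2.894 0.817
v 2.157 -2.679 1.464
v 1.187 -2.629 0.941
v 1.986 -2.414 1.587
v 0.973 -2.477 1.154
v 1.772 -2.262 1.801
v 0.759 -2.468 1.416
v 1.558 -2.253 2.062
v 0.587 -2.603 1.674
v 1.386 -2.388 2.32
v 0.49 -2.856 1.876
v 1.289 -2.641 2.523
v 0.489 -3.176 1.984
v 1.288 -2.961 2.631
v 0.583 -3.501 1.976
v 1.382 -3.286 2.623
v 0.754 -3.766 1.853
v 1.553 -3.551 2.499
v 0.968 -3.918 1.639
v 1.767 -3.703 2.286
v 1.182 -3.927 1.378
v 1.981 -3.712 2.024
v 1.354 -3.792 1.12
v 2.153 -3.577 1.766
v 1.451 -3.539 0.917
v 2.25 -3.324 1.564
v -3.116 -2.99 -3.936
v -3.02 -3.523 -2.591
v -1.72 -2.253 -3.744
v -1.625 -2.786 -2.398
v -2.195 -4.554 -4.622
v -2.1 -5.087 -3.276
v -0.8 -3.817 -4.429
v -0.704 -4.35 -3.084
f 2 4 1
f 5 2 1
f 1 4 3
f 3 5 1
f 2 8 4
f 6 2 5
f 6 8 2
f 4 8 3
f 7 5 3
f 3 8 7
f 7 6 5
f 8 6 7
f 10 12 9
f 13 10 9
f 9 12 11
f 11 13 9
f 10 16 12
f 14 10 13
f 14 16 10
f 12 16 11
f 15 13 11
f 11 16 15
f 15 14 13
f 16 14 15
f 18 20 17
f 21 18 17
f 17 20 19
f 19 21 17
f 18 24 20
f 22 18 21
f 22 24 18
f 20 24 19
f 23 21 19
f 19 24 23
f 23 22 21
f 24 22 23
f 26 25 29
f 26 29 27
f 27 29 30
f 27 30 28
f 29 25 31
f 29 31 30
f 30 31 32
f 30 32 28
f 31 25 33
f 31 33 32
f 32 33 34
f 32 34 28
f 33 25 35
f 33 35 34
f 34 35 36
f 34 36 28
f 35 25 37
f 35 37 36
f 36 37 38
f 36 38 28
f 37 25 39
f 37 39 38
f 38 39 40
f 38 40 28
f 39 25 41
f 39 41 40
f 40 41 42
f 40 42 28
f 41 25 43
f 41 43 42
f 42 43 44
f 42 44 28
f 43 25 45
f 43 45 44
f 44 45 46
f 44 46 28
f 45 25 47
f 45 47 46
f 46 47 48
f 46 48 28
f 47 25 49
f 47 49 48
f 48 49 50
f 48 50 28
f 49 25 51
f 49 51 50
f 50 51 52
f 50 52 28
f 51 25 53
f 51 53 52
f 52 53 54
f 52 54 28
f 53 25 26
f 53 26 54
f 54 26 27
f 54 27 28
f 56 58 55
f 59 56 55
f 55 58 57
f 57 59 55
f 56 62 58
f 60 56 59
f 60 62 56
f 58 62 57
f 61 59 57
f 57 62 61
f 61 60 59
f 62 60 61

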